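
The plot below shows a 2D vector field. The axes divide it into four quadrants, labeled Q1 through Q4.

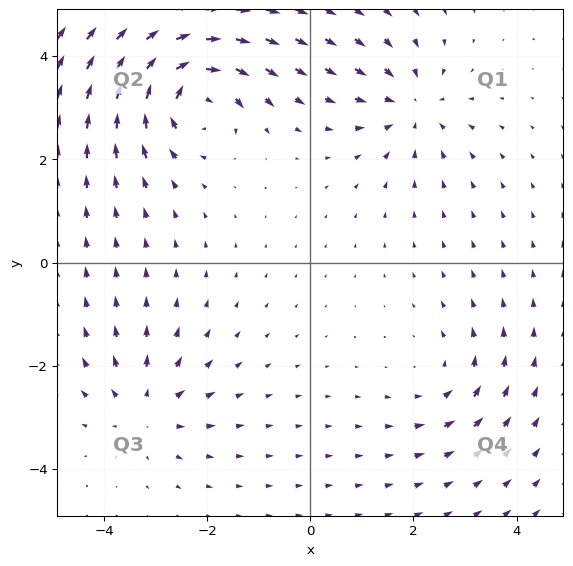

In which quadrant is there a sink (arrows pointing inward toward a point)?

The sink sits at approximately (2.0, 3.0), which lies in quadrant Q1. The divergence there is about -3, negative as expected for a sink.

Q1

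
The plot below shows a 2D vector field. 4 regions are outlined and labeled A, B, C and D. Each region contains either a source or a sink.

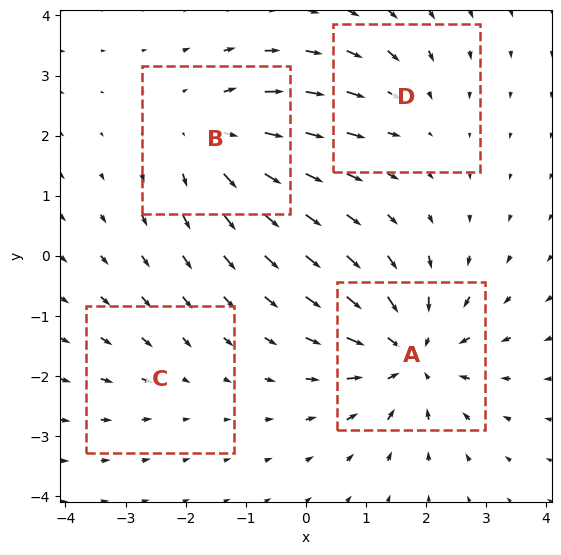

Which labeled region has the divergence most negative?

Divergence at each region's feature centre — A: about -7, B: about +5, C: about -2, D: about -3. Region A is most negative.

A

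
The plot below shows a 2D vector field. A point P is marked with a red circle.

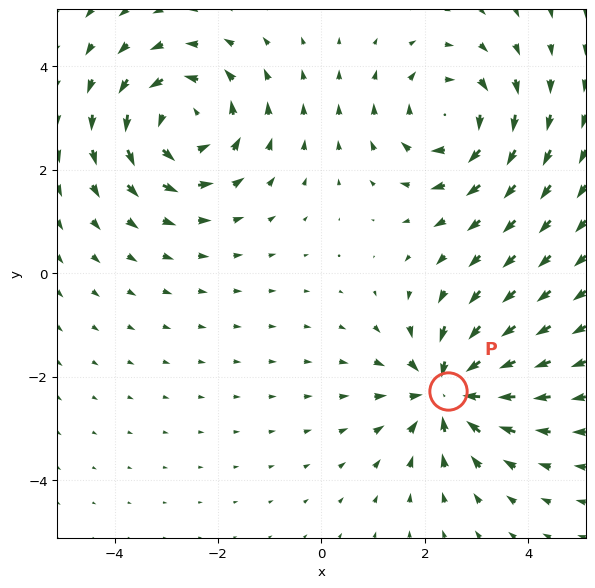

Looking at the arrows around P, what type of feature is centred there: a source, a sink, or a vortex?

At P (2.4, -2.3) the arrows converge inward. Divergence about -4, curl ≈0 — negative divergence with near-zero curl is a sink.

sink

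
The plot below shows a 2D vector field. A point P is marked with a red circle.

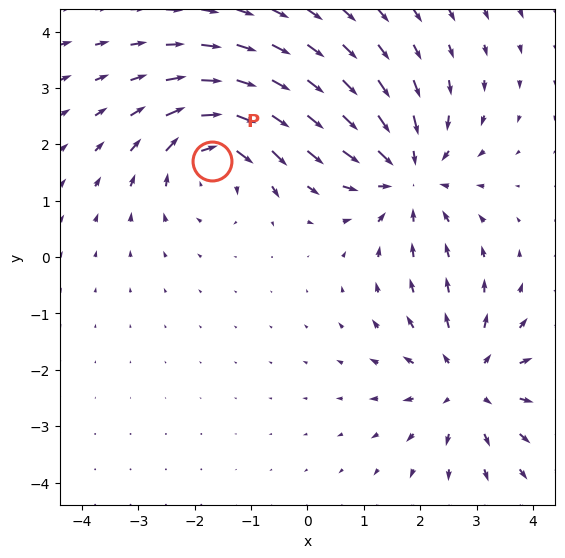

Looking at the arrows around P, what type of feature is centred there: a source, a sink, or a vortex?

vortex

At P (-1.7, 1.7) the arrows circulate clockwise. Divergence ≈0, curl about -4 — near-zero divergence with nonzero curl is a vortex.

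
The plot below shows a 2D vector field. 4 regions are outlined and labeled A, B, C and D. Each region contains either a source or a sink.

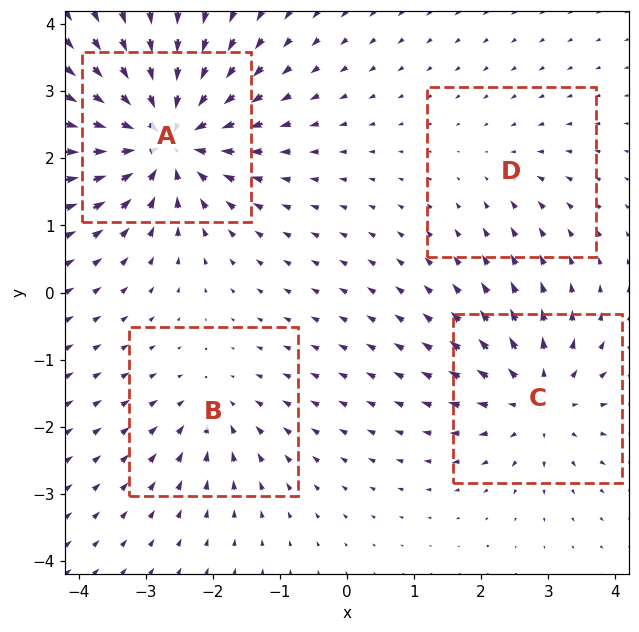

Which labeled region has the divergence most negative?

A

Divergence at each region's feature centre — A: about -9, B: about -4, C: about +5, D: about -2. Region A is most negative.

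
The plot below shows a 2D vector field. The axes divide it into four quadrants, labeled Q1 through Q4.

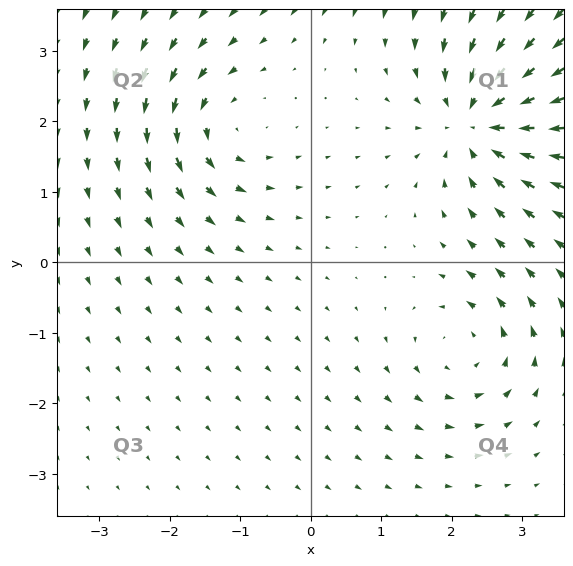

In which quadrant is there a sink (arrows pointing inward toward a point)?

The sink sits at approximately (2.4, 2.0), which lies in quadrant Q1. The divergence there is about -7, negative as expected for a sink.

Q1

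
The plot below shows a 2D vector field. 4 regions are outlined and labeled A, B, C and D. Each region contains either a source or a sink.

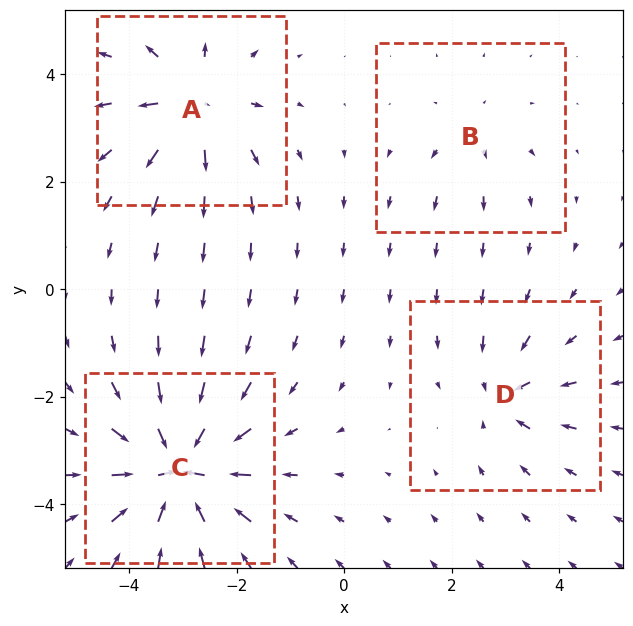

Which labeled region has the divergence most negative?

Divergence at each region's feature centre — A: about +6, B: about +3, C: about -9, D: about -4. Region C is most negative.

C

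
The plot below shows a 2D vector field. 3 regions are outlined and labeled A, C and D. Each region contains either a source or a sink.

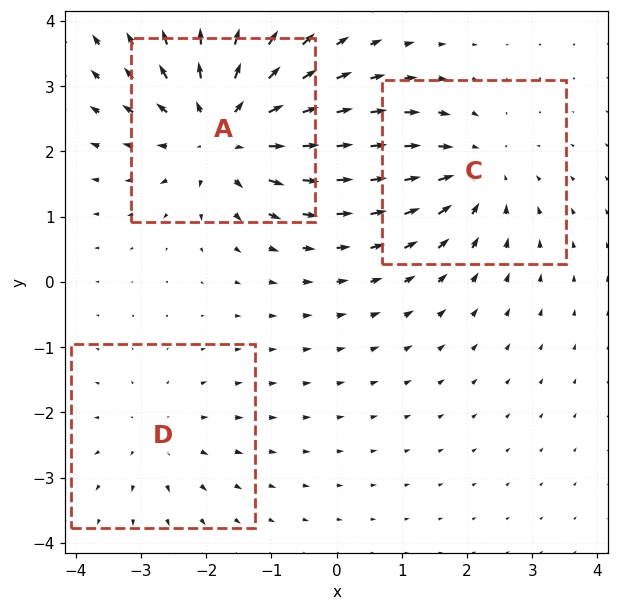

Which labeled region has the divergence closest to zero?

D

Divergence at each region's feature centre — A: about +4, C: about -3, D: about +2. Region D is closest to zero.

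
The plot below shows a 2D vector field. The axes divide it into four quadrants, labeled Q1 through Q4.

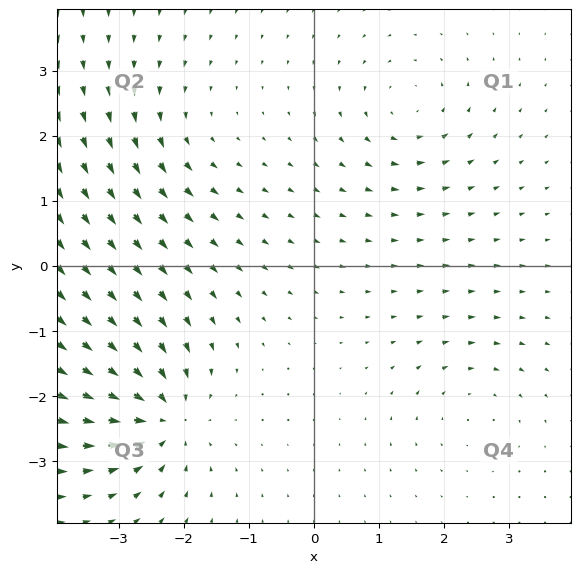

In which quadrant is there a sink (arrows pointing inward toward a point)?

The sink sits at approximately (-2.3, -2.3), which lies in quadrant Q3. The divergence there is about -6, negative as expected for a sink.

Q3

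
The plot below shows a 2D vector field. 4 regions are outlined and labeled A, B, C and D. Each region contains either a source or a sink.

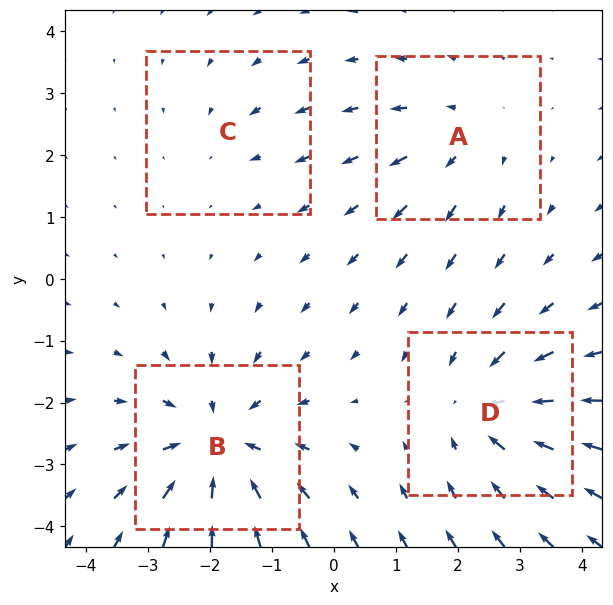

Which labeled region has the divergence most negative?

B

Divergence at each region's feature centre — A: about +3, B: about -6, C: about -2, D: about -5. Region B is most negative.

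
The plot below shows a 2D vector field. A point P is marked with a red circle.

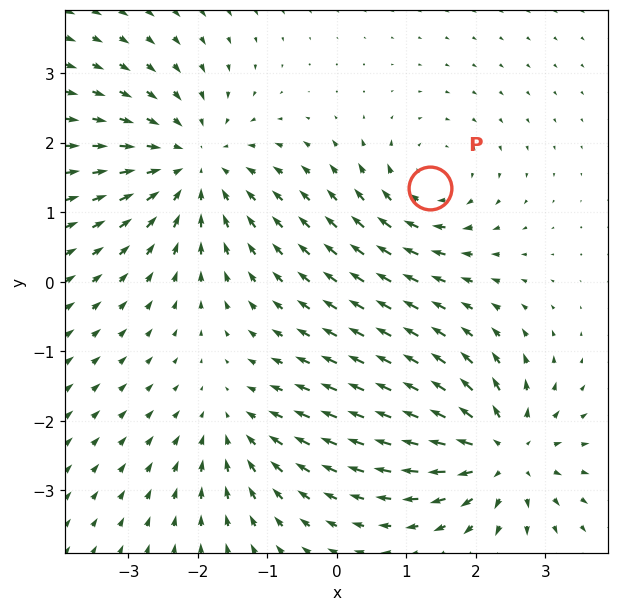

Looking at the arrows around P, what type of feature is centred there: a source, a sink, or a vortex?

At P (1.3, 1.4) the arrows circulate clockwise. Divergence ≈0, curl about -4 — near-zero divergence with nonzero curl is a vortex.

vortex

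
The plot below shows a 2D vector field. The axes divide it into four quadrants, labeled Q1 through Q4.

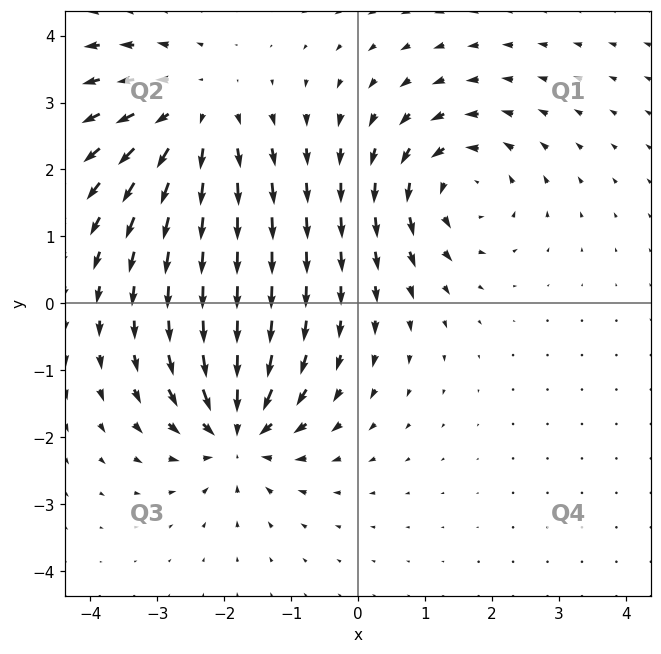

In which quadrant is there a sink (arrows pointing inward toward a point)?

Q3

The sink sits at approximately (-1.8, -1.9), which lies in quadrant Q3. The divergence there is about -6, negative as expected for a sink.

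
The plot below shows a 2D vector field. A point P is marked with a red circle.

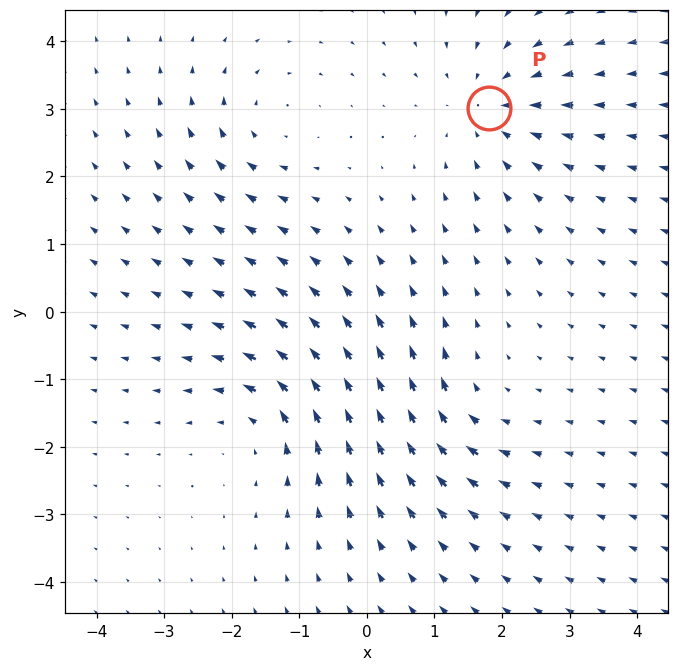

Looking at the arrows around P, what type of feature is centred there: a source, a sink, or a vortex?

sink

At P (1.8, 3.0) the arrows converge inward. Divergence about -4, curl ≈0 — negative divergence with near-zero curl is a sink.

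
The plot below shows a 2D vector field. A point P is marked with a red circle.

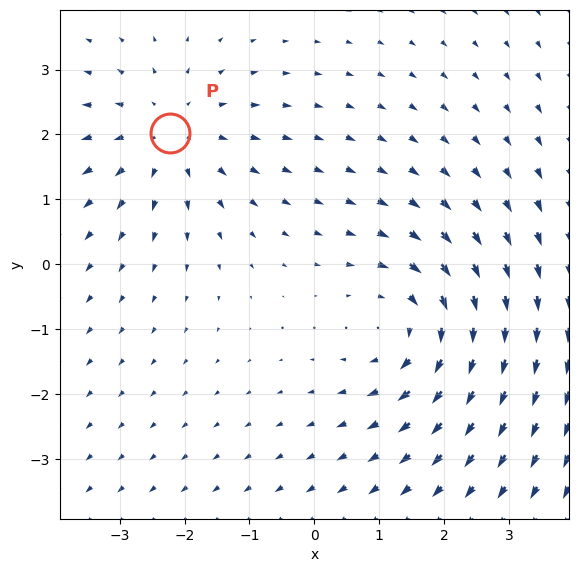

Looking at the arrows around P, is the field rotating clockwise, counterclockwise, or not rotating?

Near P at (-2.2, 2.0) the arrows show no circulation. The curl there is ≈0.

not rotating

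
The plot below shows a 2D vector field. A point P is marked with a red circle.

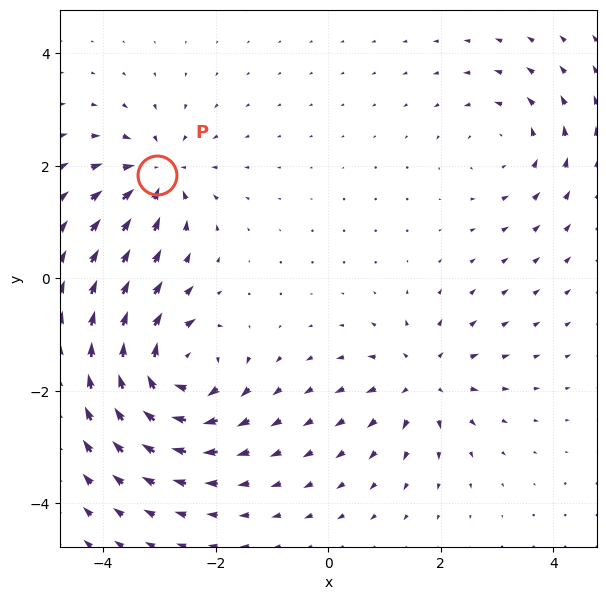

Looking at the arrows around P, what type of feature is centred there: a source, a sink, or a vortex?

At P (-3.0, 1.8) the arrows converge inward. Divergence about -4, curl ≈0 — negative divergence with near-zero curl is a sink.

sink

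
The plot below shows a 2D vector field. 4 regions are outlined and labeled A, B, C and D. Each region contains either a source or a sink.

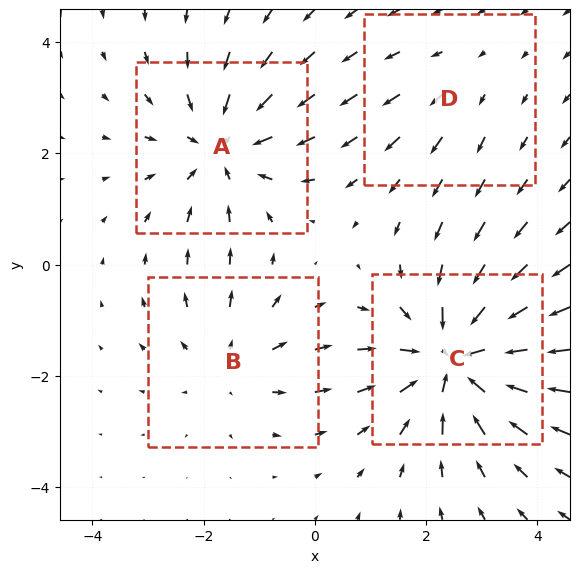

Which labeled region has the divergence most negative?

Divergence at each region's feature centre — A: about -4, B: about +3, C: about -6, D: about +2. Region C is most negative.

C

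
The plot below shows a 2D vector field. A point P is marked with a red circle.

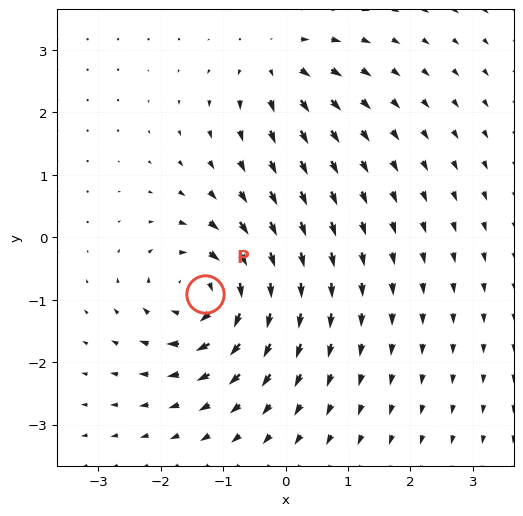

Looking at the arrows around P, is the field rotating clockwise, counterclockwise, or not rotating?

clockwise

Near P at (-1.3, -0.9) the arrows circulate clockwise. The curl (z-component) there is about -6; negative curl means clockwise rotation.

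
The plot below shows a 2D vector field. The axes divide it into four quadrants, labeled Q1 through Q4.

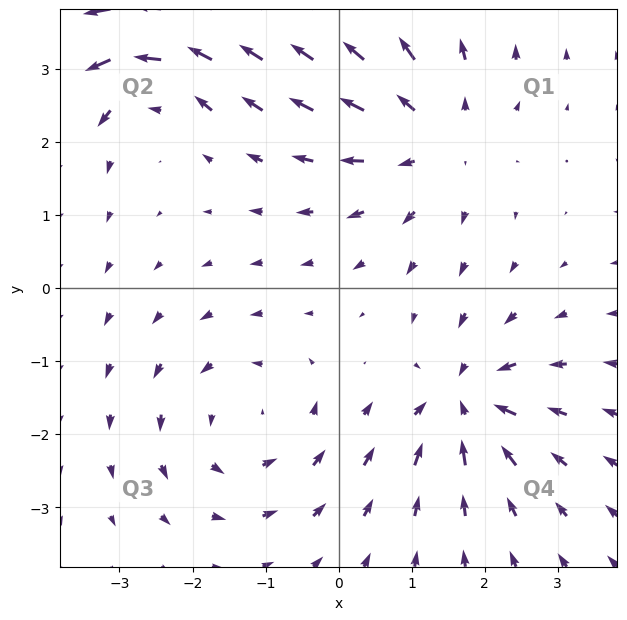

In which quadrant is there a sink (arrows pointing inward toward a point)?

Q4

The sink sits at approximately (1.7, -1.6), which lies in quadrant Q4. The divergence there is about -5, negative as expected for a sink.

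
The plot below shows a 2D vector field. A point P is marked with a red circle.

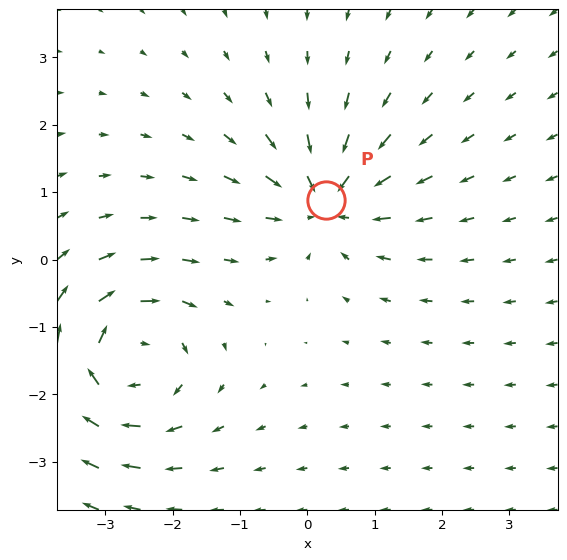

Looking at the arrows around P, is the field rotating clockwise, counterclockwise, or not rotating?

Near P at (0.3, 0.9) the arrows show no circulation. The curl there is ≈0.

not rotating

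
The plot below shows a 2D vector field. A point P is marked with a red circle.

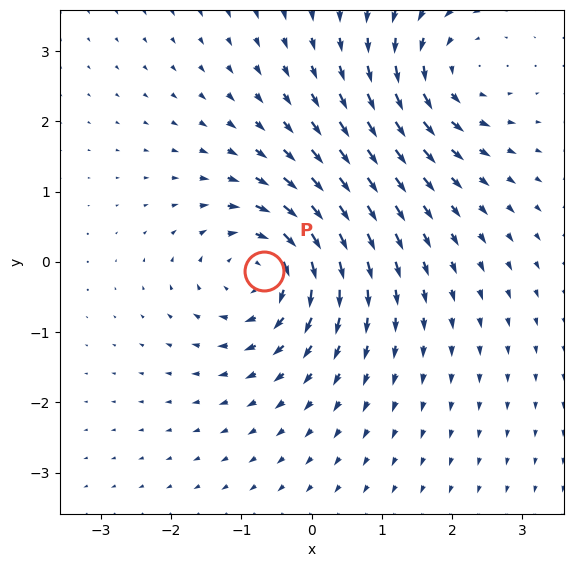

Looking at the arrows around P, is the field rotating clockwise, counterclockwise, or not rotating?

Near P at (-0.7, -0.1) the arrows circulate clockwise. The curl (z-component) there is about -4; negative curl means clockwise rotation.

clockwise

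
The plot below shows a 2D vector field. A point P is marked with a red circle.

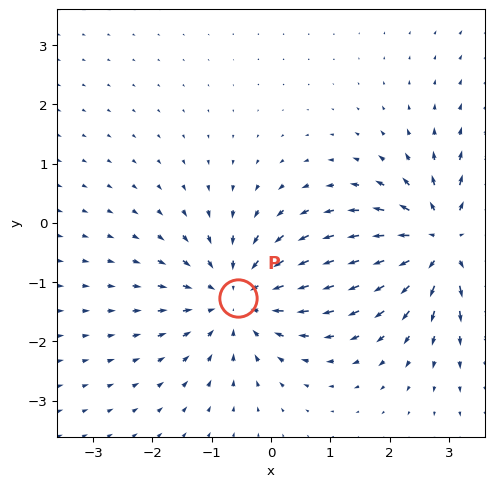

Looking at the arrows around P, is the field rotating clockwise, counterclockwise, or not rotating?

Near P at (-0.6, -1.3) the arrows show no circulation. The curl there is ≈0.

not rotating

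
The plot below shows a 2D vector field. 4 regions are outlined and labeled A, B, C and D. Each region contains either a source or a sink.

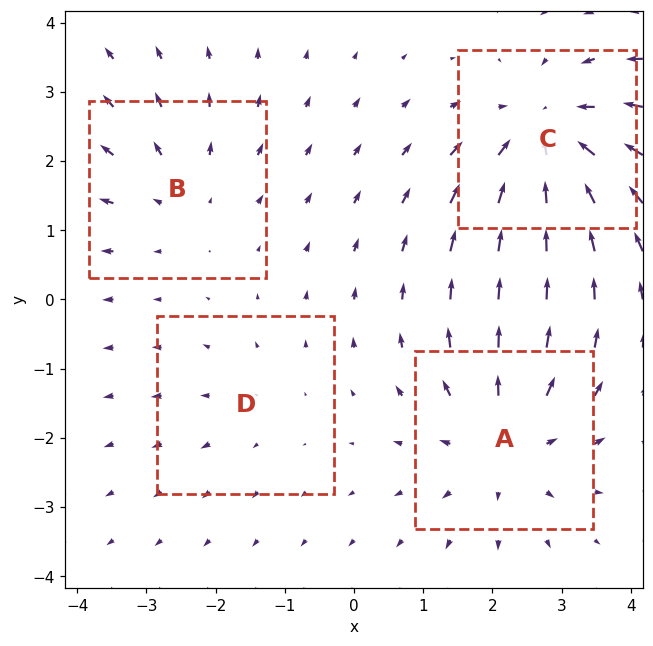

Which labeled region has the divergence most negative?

Divergence at each region's feature centre — A: about +5, B: about +3, C: about -6, D: about +2. Region C is most negative.

C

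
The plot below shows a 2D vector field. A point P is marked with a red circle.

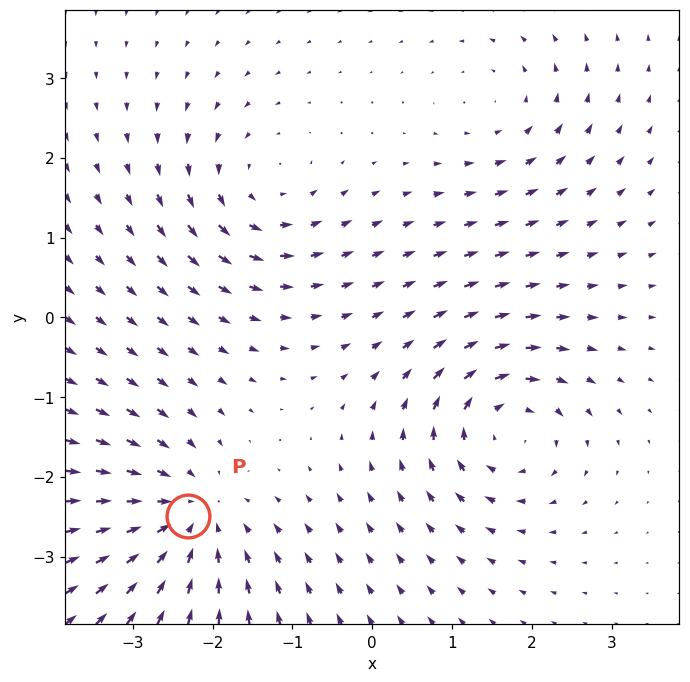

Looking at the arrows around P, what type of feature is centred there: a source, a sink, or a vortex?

At P (-2.3, -2.5) the arrows converge inward. Divergence about -5, curl ≈0 — negative divergence with near-zero curl is a sink.

sink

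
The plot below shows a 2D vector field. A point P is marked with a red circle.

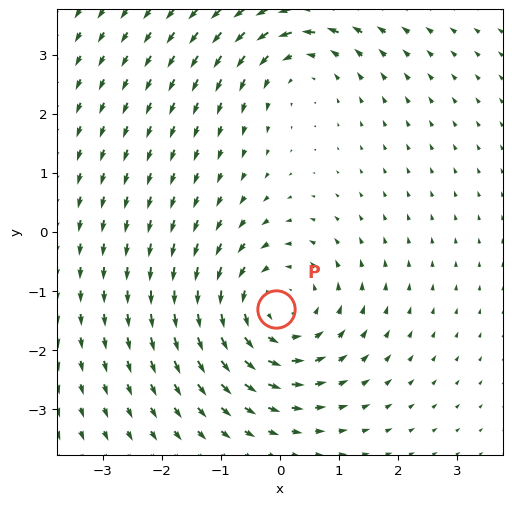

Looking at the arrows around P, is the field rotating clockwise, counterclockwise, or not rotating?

counterclockwise

Near P at (-0.1, -1.3) the arrows circulate counterclockwise. The curl (z-component) there is about +4; positive curl means counterclockwise rotation.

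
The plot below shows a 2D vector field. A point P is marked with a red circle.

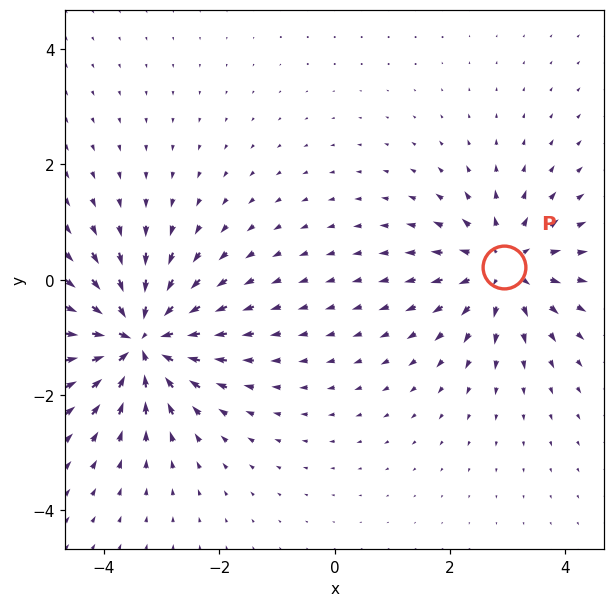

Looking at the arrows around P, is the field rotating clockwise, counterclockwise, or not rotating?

Near P at (2.9, 0.2) the arrows show no circulation. The curl there is ≈0.

not rotating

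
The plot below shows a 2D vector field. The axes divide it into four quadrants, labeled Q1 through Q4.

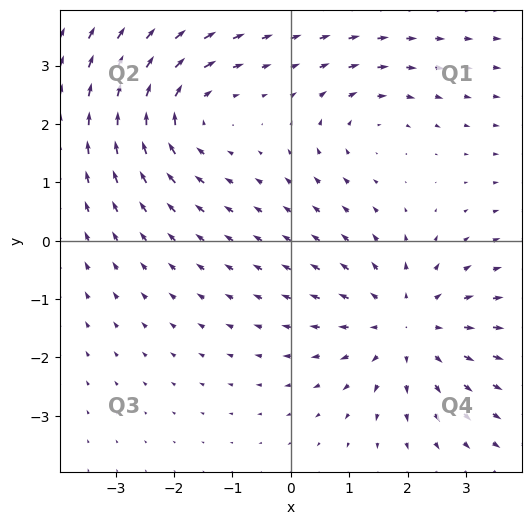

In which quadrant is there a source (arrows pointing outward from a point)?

Q4

The source sits at approximately (2.0, -1.5), which lies in quadrant Q4. The divergence there is about +4, positive as expected for a source.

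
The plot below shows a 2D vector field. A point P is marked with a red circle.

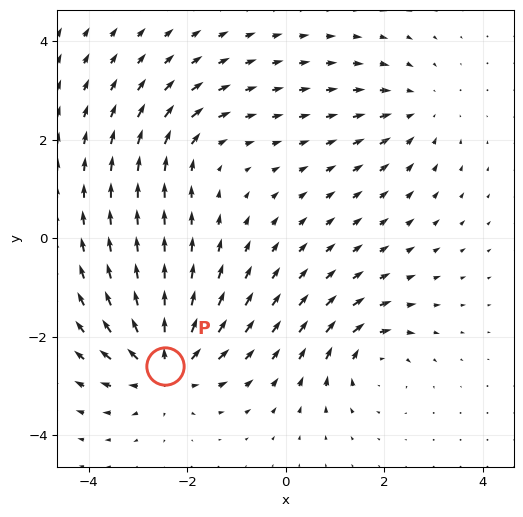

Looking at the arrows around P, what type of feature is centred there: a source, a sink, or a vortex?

At P (-2.5, -2.6) the arrows spread outward. Divergence about +6, curl ≈0 — positive divergence with near-zero curl is a source.

source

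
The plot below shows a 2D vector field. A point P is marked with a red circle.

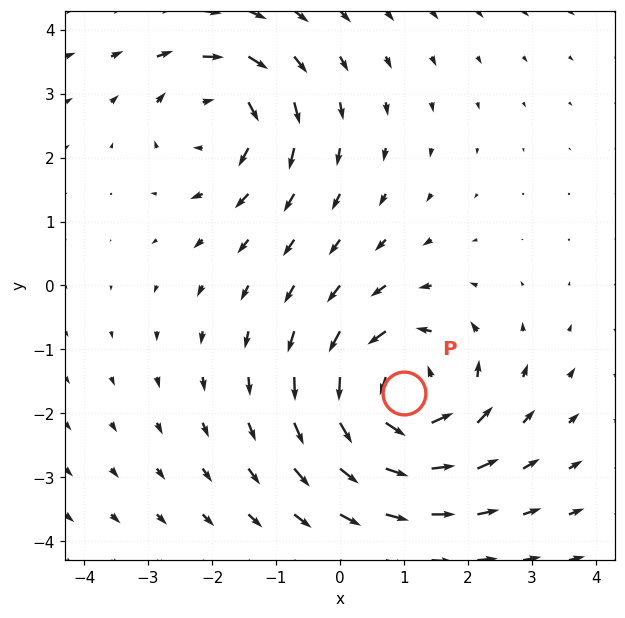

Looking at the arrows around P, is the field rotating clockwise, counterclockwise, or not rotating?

counterclockwise

Near P at (1.0, -1.7) the arrows circulate counterclockwise. The curl (z-component) there is about +5; positive curl means counterclockwise rotation.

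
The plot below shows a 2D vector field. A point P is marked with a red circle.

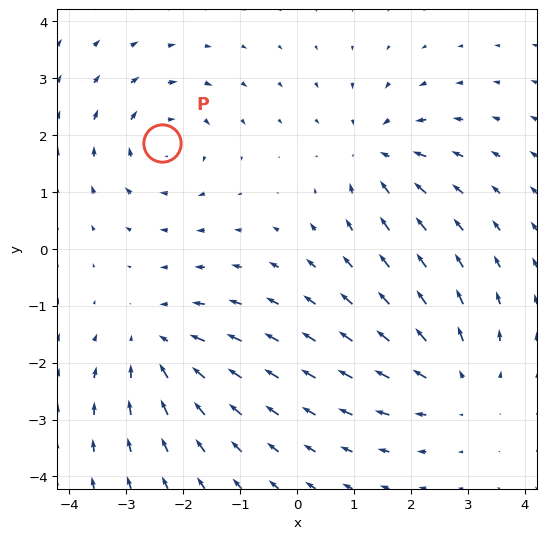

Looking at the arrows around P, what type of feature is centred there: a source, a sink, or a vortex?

At P (-2.4, 1.9) the arrows circulate clockwise. Divergence ≈0, curl about -4 — near-zero divergence with nonzero curl is a vortex.

vortex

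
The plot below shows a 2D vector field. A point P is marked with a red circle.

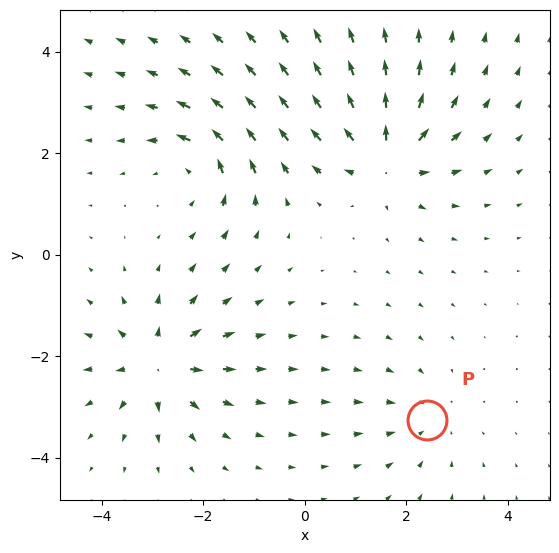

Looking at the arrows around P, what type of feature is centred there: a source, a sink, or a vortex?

sink

At P (2.4, -3.2) the arrows converge inward. Divergence about -3, curl ≈0 — negative divergence with near-zero curl is a sink.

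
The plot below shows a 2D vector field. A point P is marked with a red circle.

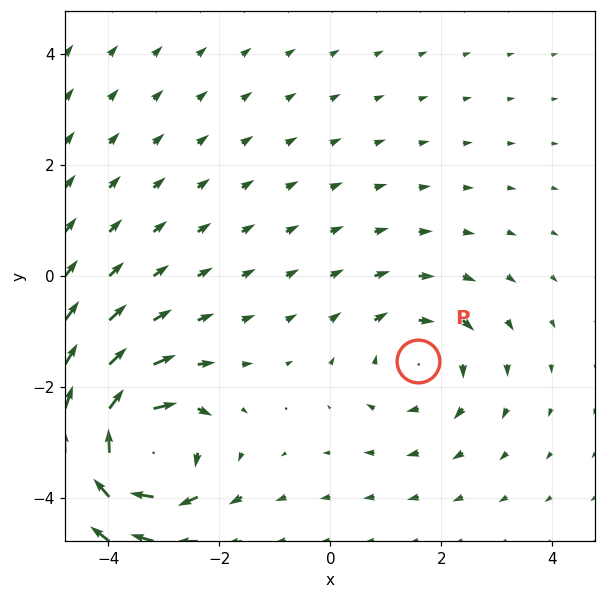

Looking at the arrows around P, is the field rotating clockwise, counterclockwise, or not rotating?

Near P at (1.6, -1.5) the arrows circulate clockwise. The curl (z-component) there is about -2; negative curl means clockwise rotation.

clockwise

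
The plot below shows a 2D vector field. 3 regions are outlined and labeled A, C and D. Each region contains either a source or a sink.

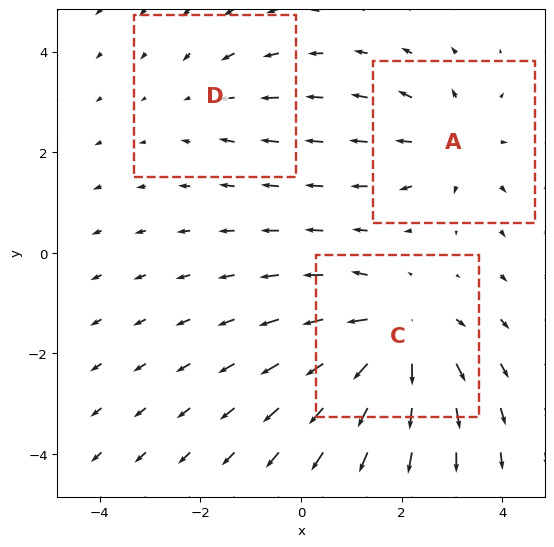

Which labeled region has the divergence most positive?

C

Divergence at each region's feature centre — A: about +3, C: about +4, D: about -2. Region C is most positive.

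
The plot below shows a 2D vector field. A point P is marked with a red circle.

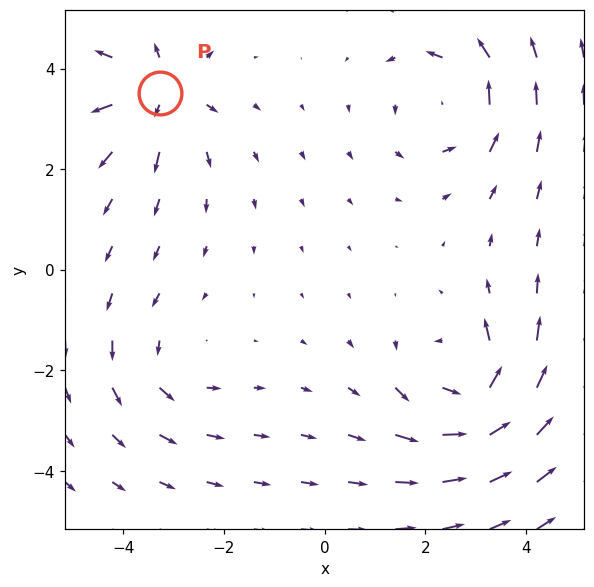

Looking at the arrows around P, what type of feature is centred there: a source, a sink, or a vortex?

source

At P (-3.3, 3.5) the arrows spread outward. Divergence about +5, curl ≈0 — positive divergence with near-zero curl is a source.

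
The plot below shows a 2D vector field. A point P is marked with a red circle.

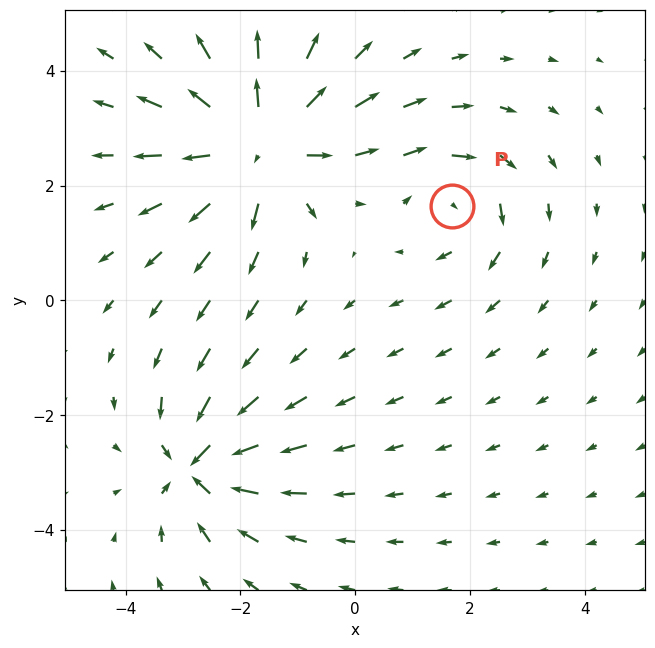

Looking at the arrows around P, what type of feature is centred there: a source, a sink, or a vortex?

At P (1.7, 1.7) the arrows circulate clockwise. Divergence ≈0, curl about -3 — near-zero divergence with nonzero curl is a vortex.

vortex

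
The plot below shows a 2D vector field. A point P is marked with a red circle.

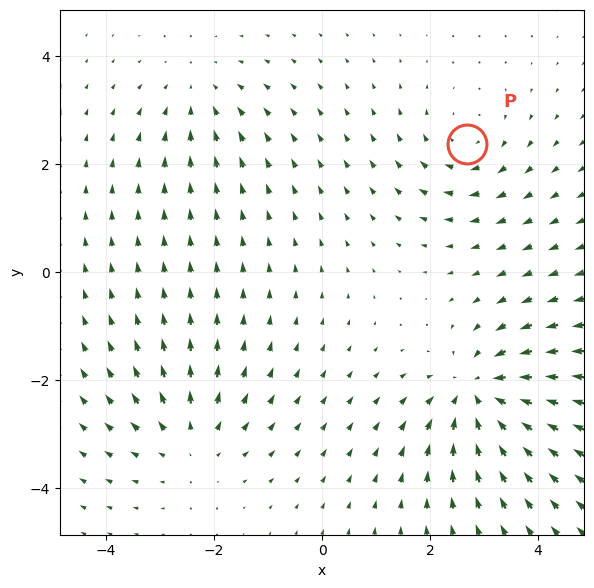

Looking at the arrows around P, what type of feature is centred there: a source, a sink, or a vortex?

At P (2.7, 2.4) the arrows circulate clockwise. Divergence ≈0, curl about -3 — near-zero divergence with nonzero curl is a vortex.

vortex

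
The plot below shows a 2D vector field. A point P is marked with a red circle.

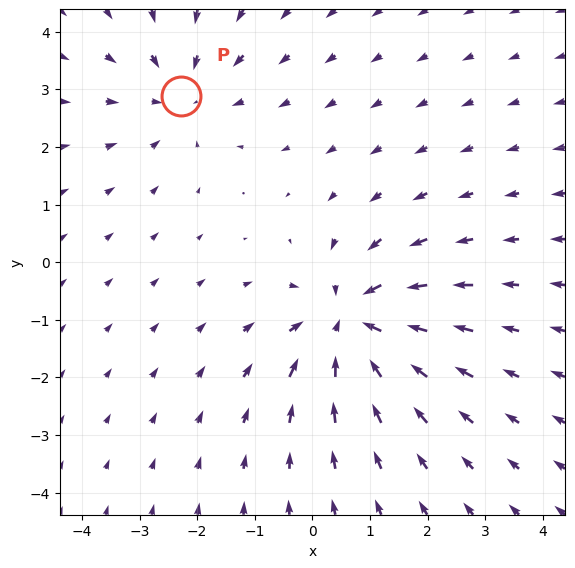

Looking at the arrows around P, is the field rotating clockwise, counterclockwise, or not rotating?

Near P at (-2.3, 2.9) the arrows show no circulation. The curl there is ≈0.

not rotating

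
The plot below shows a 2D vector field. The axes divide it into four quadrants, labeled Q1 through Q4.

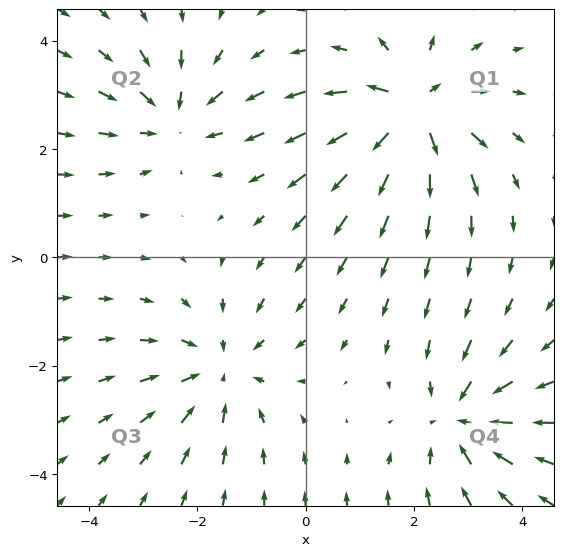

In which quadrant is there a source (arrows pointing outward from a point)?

Q1

The source sits at approximately (2.0, 2.7), which lies in quadrant Q1. The divergence there is about +6, positive as expected for a source.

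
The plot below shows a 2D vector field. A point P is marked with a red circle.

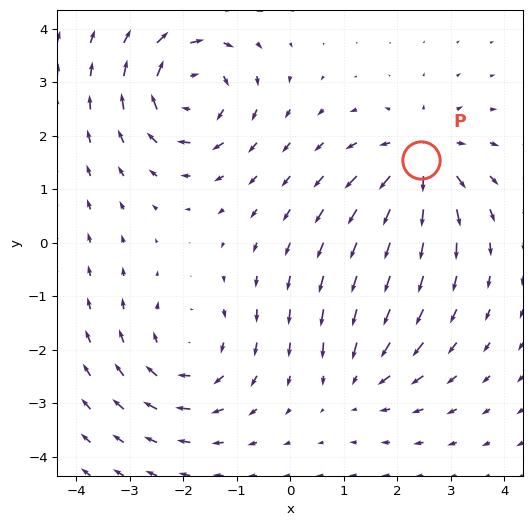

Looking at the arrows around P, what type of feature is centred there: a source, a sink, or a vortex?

source

At P (2.4, 1.5) the arrows spread outward. Divergence about +6, curl ≈0 — positive divergence with near-zero curl is a source.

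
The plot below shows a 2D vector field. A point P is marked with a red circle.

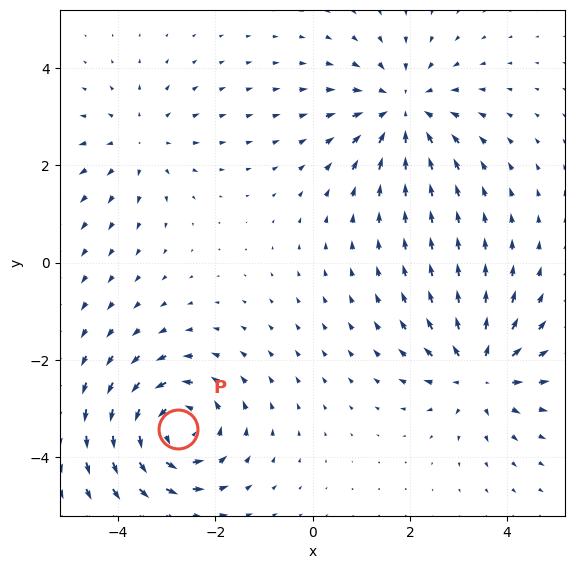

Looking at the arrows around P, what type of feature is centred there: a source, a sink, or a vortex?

vortex

At P (-2.8, -3.4) the arrows circulate counterclockwise. Divergence ≈0, curl about +5 — near-zero divergence with nonzero curl is a vortex.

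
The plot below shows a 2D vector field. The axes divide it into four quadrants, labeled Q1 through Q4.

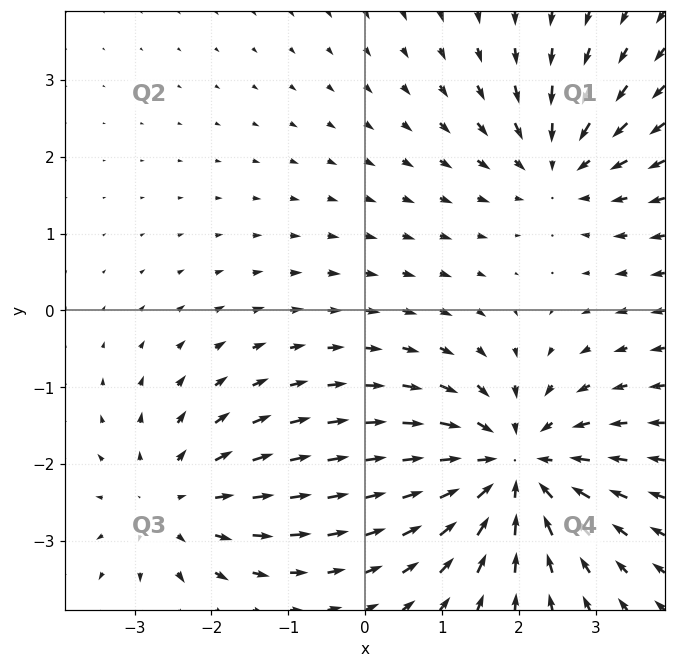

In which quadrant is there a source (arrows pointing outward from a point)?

Q3

The source sits at approximately (-2.5, -2.5), which lies in quadrant Q3. The divergence there is about +3, positive as expected for a source.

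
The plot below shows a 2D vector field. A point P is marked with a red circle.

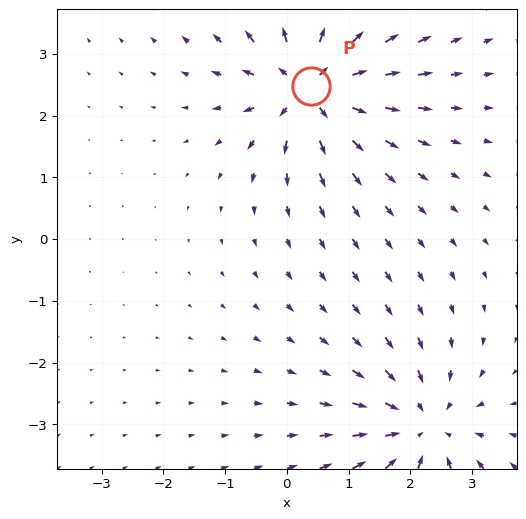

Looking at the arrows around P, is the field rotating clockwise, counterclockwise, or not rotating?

Near P at (0.4, 2.5) the arrows show no circulation. The curl there is ≈0.

not rotating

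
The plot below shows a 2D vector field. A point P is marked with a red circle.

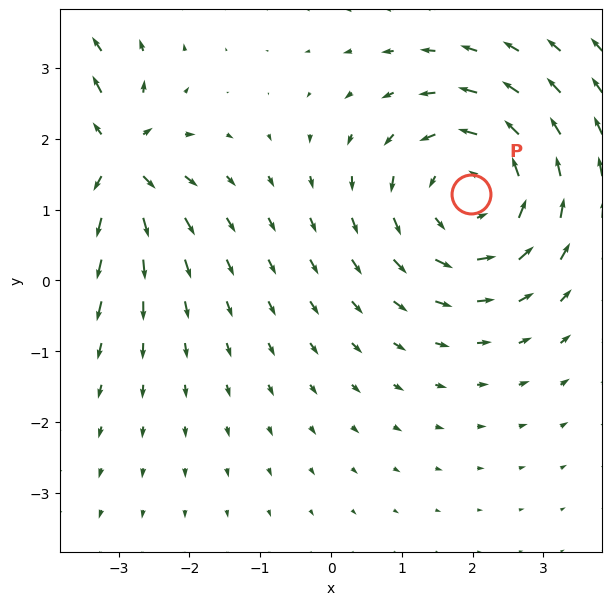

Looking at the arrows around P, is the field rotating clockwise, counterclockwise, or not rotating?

counterclockwise

Near P at (2.0, 1.2) the arrows circulate counterclockwise. The curl (z-component) there is about +4; positive curl means counterclockwise rotation.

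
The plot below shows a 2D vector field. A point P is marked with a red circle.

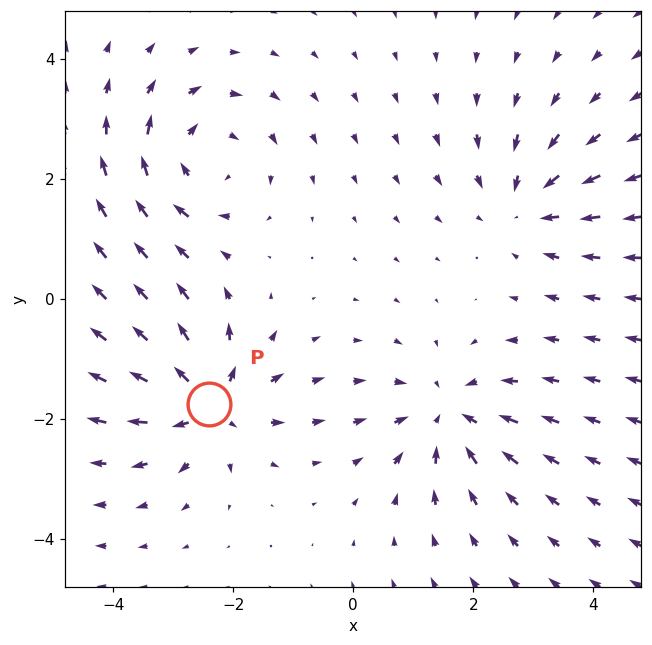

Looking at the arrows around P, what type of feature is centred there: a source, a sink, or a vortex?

source

At P (-2.4, -1.8) the arrows spread outward. Divergence about +6, curl ≈0 — positive divergence with near-zero curl is a source.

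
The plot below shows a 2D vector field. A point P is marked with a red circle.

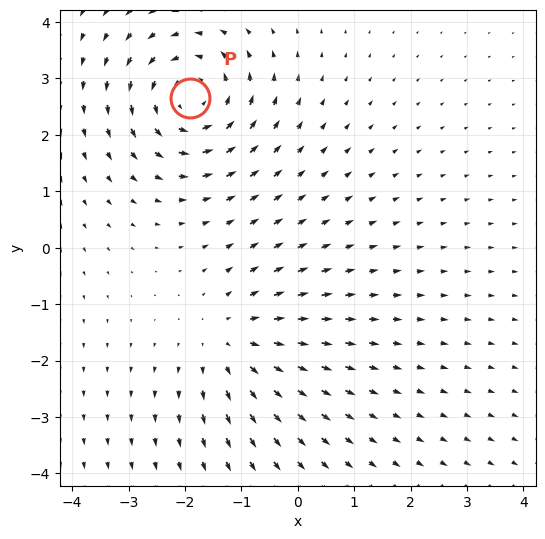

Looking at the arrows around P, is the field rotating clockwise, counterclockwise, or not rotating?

Near P at (-1.9, 2.6) the arrows circulate counterclockwise. The curl (z-component) there is about +4; positive curl means counterclockwise rotation.

counterclockwise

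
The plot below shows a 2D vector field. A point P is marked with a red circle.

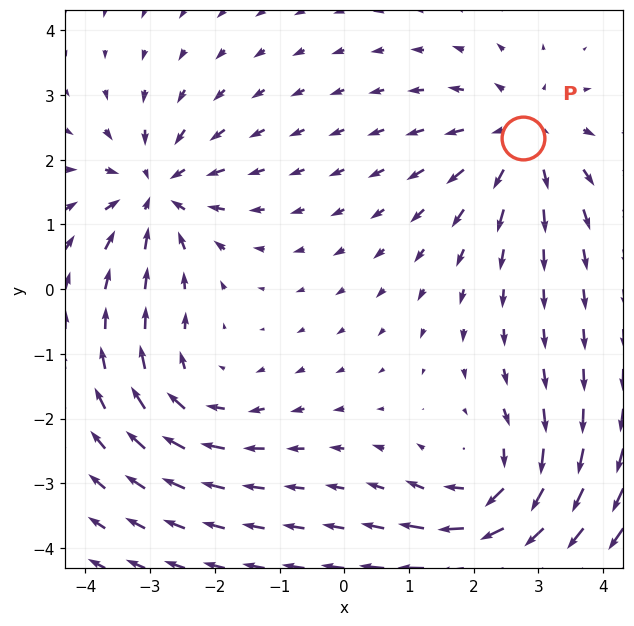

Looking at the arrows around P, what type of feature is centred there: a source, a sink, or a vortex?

source

At P (2.8, 2.3) the arrows spread outward. Divergence about +3, curl ≈0 — positive divergence with near-zero curl is a source.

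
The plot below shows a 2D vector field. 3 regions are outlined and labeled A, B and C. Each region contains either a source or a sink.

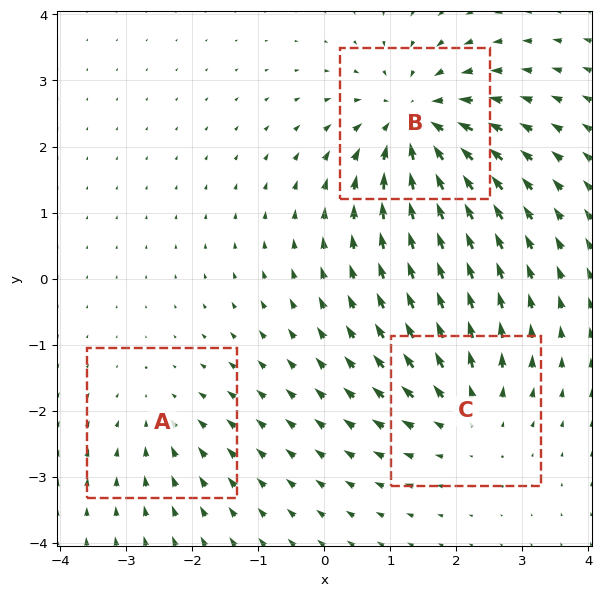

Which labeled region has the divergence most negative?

B

Divergence at each region's feature centre — A: about -2, B: about -5, C: about +3. Region B is most negative.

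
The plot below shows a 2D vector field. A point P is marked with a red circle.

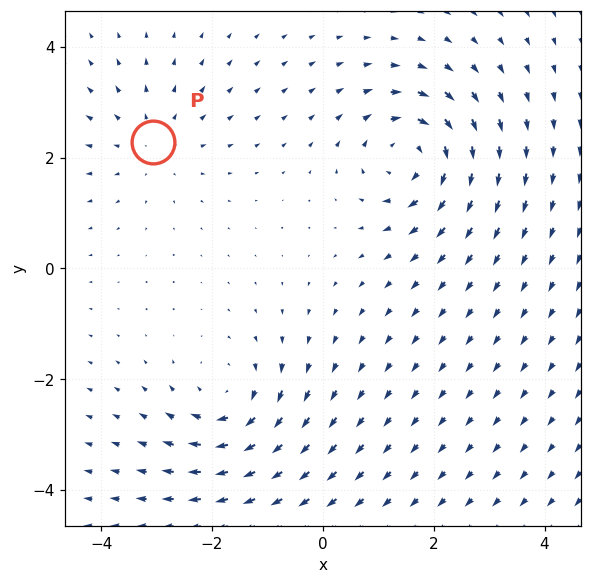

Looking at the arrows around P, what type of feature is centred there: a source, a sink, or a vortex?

source

At P (-3.1, 2.3) the arrows spread outward. Divergence about +2, curl ≈0 — positive divergence with near-zero curl is a source.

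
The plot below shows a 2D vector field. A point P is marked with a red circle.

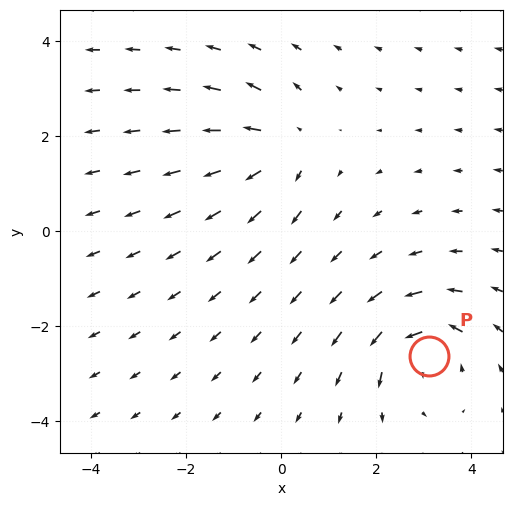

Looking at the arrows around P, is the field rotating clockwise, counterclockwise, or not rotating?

Near P at (3.1, -2.6) the arrows circulate counterclockwise. The curl (z-component) there is about +4; positive curl means counterclockwise rotation.

counterclockwise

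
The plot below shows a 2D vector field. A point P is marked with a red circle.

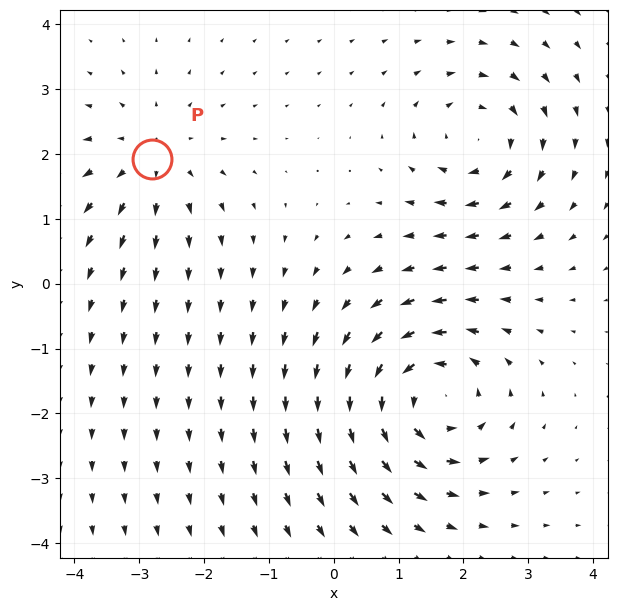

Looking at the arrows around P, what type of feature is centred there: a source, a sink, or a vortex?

At P (-2.8, 1.9) the arrows spread outward. Divergence about +3, curl ≈0 — positive divergence with near-zero curl is a source.

source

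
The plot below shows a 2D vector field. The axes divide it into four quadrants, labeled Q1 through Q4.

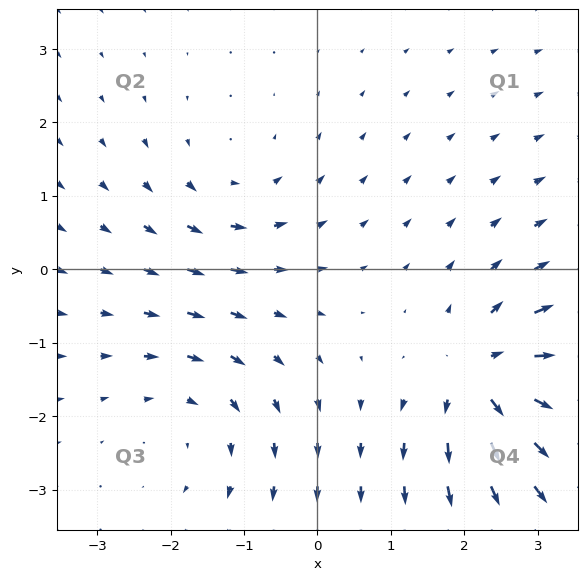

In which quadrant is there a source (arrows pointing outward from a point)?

The source sits at approximately (2.3, -1.5), which lies in quadrant Q4. The divergence there is about +5, positive as expected for a source.

Q4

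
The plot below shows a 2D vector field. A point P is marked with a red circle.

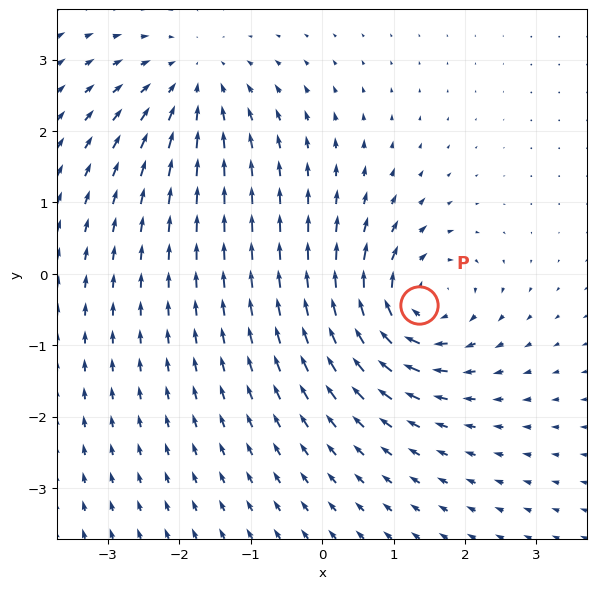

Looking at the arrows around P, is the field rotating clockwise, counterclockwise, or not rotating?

Near P at (1.4, -0.4) the arrows circulate clockwise. The curl (z-component) there is about -6; negative curl means clockwise rotation.

clockwise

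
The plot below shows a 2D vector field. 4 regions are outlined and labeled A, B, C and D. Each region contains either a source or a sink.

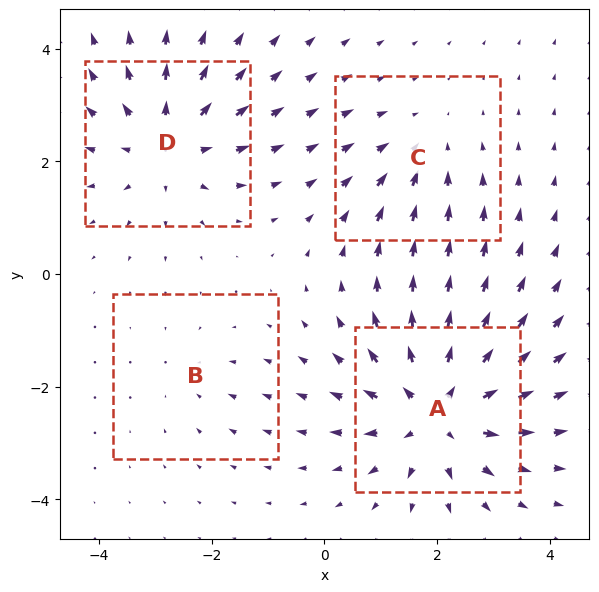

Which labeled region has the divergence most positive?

A

Divergence at each region's feature centre — A: about +6, B: about -2, C: about -3, D: about +5. Region A is most positive.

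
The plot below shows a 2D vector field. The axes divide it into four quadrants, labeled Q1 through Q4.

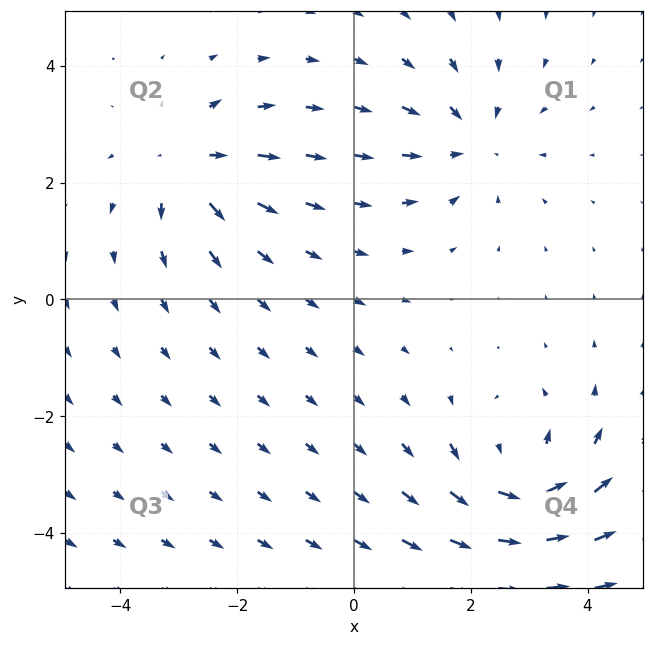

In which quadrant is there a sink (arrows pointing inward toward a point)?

Q1

The sink sits at approximately (2.0, 2.7), which lies in quadrant Q1. The divergence there is about -4, negative as expected for a sink.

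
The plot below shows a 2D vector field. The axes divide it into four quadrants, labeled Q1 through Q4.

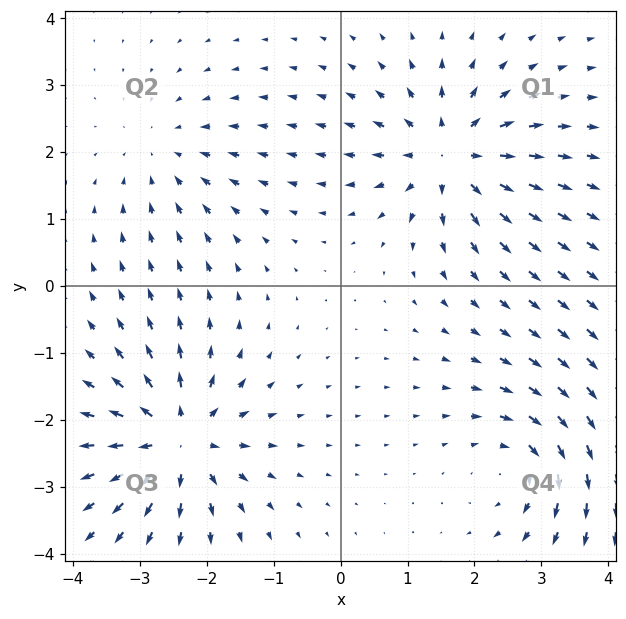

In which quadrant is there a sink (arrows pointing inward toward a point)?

Q2

The sink sits at approximately (-2.6, 2.0), which lies in quadrant Q2. The divergence there is about -2, negative as expected for a sink.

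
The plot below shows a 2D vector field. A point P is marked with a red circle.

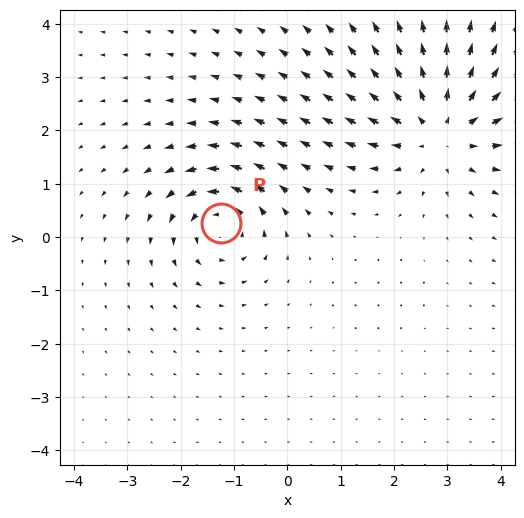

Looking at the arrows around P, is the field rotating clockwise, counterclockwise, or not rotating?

counterclockwise

Near P at (-1.2, 0.3) the arrows circulate counterclockwise. The curl (z-component) there is about +5; positive curl means counterclockwise rotation.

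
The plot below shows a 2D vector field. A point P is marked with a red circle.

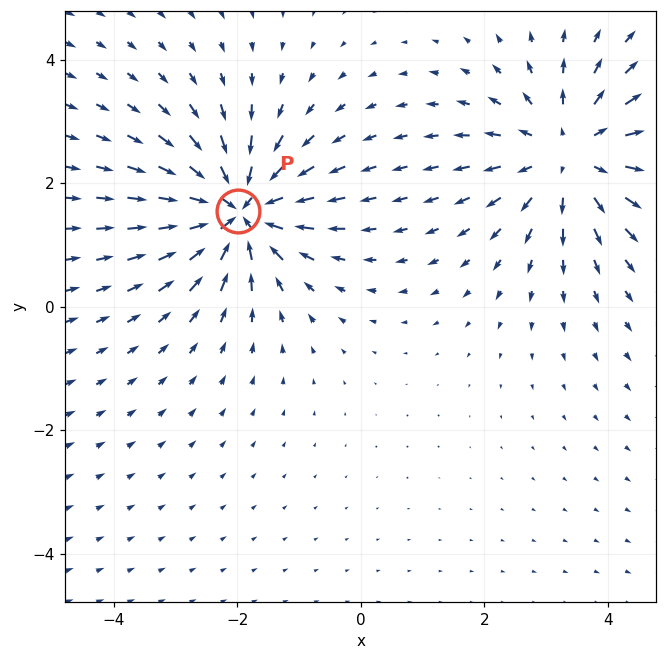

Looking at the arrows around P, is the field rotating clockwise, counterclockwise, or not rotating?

not rotating

Near P at (-2.0, 1.5) the arrows show no circulation. The curl there is ≈0.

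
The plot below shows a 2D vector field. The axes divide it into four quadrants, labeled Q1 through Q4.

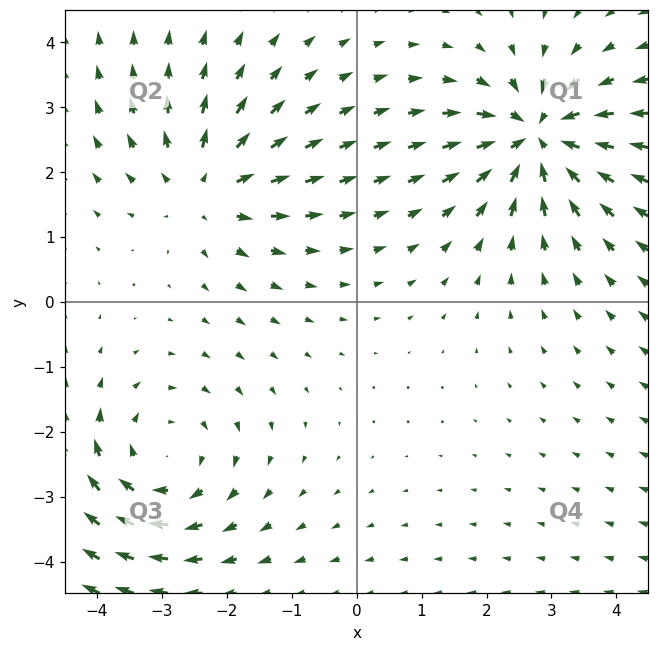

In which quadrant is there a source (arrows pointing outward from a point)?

The source sits at approximately (-2.3, 1.7), which lies in quadrant Q2. The divergence there is about +4, positive as expected for a source.

Q2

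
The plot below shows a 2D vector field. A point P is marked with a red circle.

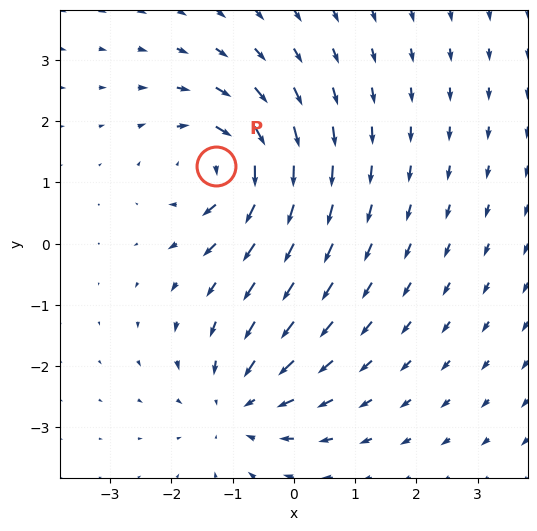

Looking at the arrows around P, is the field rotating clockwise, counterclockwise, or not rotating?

Near P at (-1.3, 1.3) the arrows circulate clockwise. The curl (z-component) there is about -5; negative curl means clockwise rotation.

clockwise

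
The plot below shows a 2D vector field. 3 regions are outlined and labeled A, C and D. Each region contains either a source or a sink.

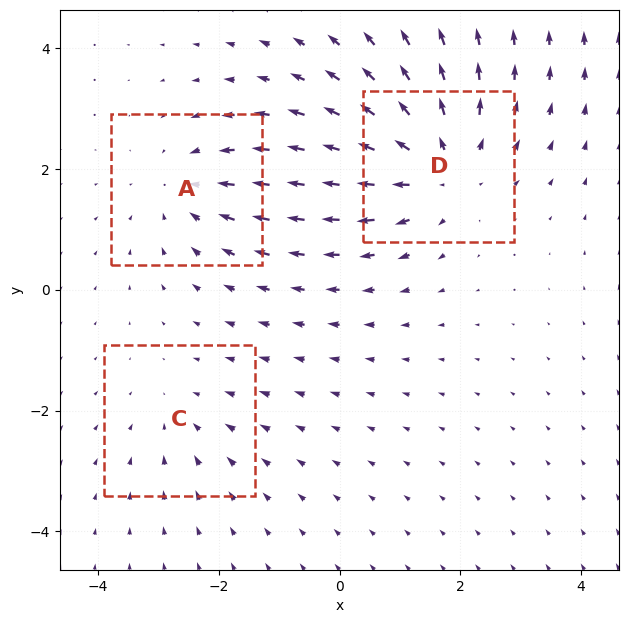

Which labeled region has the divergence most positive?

Divergence at each region's feature centre — A: about -3, C: about -2, D: about +4. Region D is most positive.

D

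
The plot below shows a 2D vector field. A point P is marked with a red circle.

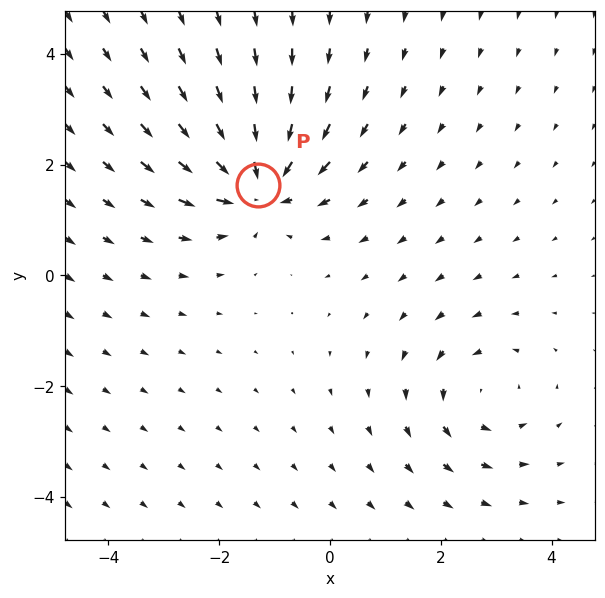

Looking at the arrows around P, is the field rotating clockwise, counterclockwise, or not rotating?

not rotating

Near P at (-1.3, 1.6) the arrows show no circulation. The curl there is ≈0.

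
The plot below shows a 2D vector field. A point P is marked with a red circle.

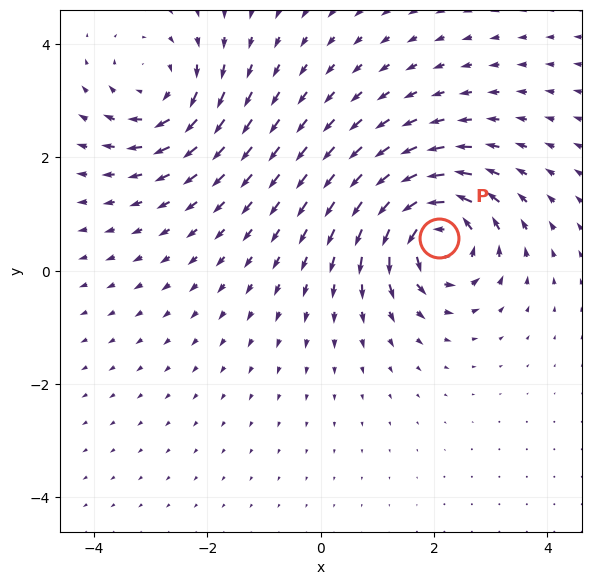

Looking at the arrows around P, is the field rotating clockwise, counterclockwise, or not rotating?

counterclockwise

Near P at (2.1, 0.6) the arrows circulate counterclockwise. The curl (z-component) there is about +6; positive curl means counterclockwise rotation.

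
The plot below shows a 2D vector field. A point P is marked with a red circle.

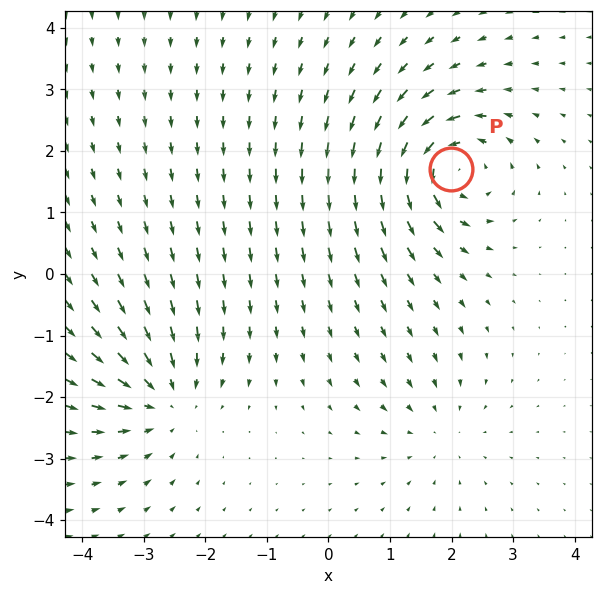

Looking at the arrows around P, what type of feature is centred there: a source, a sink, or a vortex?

At P (2.0, 1.7) the arrows circulate counterclockwise. Divergence ≈0, curl about +7 — near-zero divergence with nonzero curl is a vortex.

vortex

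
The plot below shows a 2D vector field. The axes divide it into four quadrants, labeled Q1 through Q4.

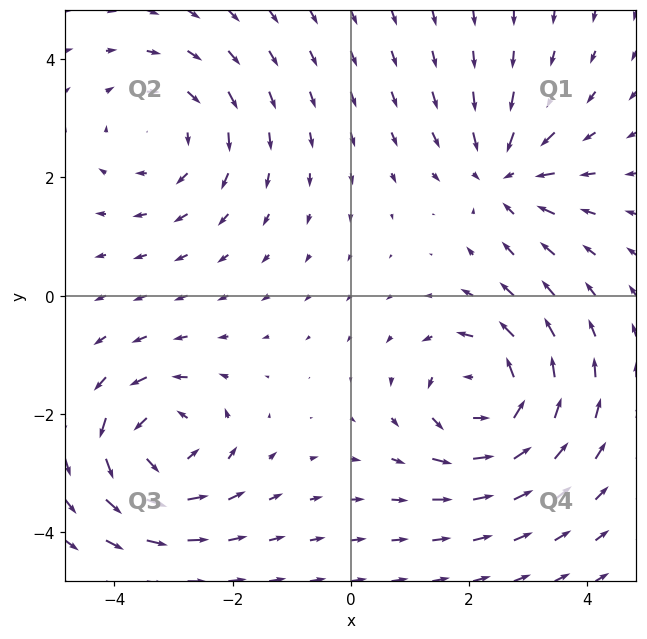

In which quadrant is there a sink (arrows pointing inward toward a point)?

The sink sits at approximately (2.6, 2.0), which lies in quadrant Q1. The divergence there is about -4, negative as expected for a sink.

Q1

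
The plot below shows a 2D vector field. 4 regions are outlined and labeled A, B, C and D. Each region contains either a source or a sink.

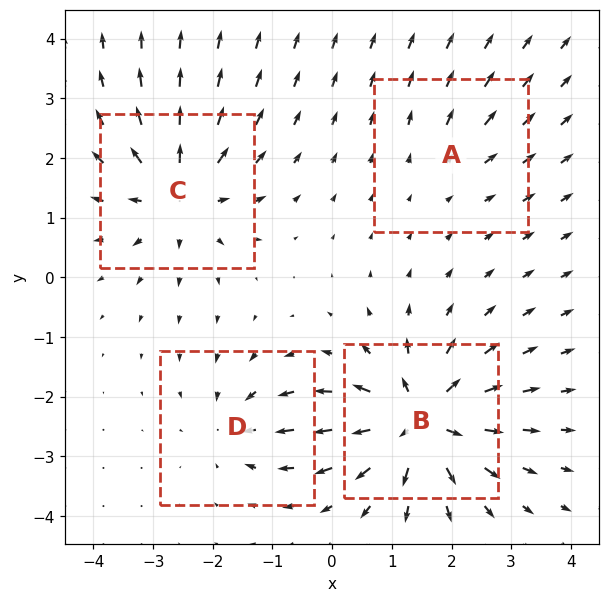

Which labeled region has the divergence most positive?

Divergence at each region's feature centre — A: about +2, B: about +8, C: about +6, D: about -4. Region B is most positive.

B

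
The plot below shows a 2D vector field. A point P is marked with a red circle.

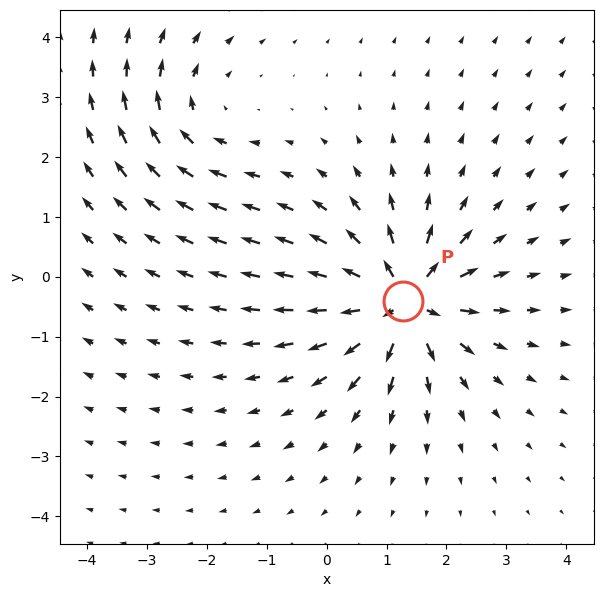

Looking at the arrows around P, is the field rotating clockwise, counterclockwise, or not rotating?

not rotating

Near P at (1.3, -0.4) the arrows show no circulation. The curl there is ≈0.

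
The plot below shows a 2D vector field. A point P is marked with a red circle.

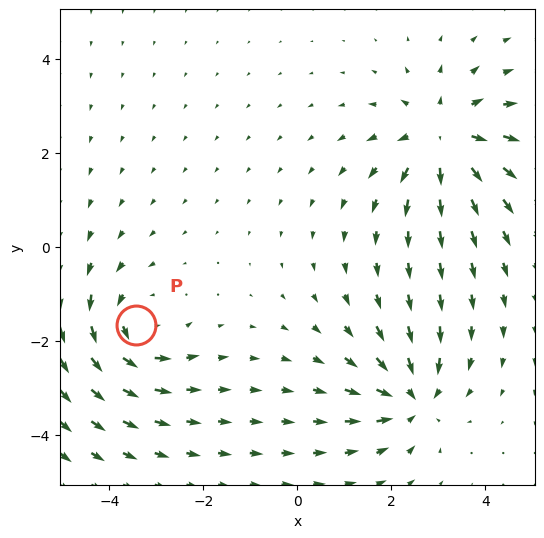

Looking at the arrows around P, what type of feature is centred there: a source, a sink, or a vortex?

At P (-3.4, -1.7) the arrows circulate counterclockwise. Divergence ≈0, curl about +4 — near-zero divergence with nonzero curl is a vortex.

vortex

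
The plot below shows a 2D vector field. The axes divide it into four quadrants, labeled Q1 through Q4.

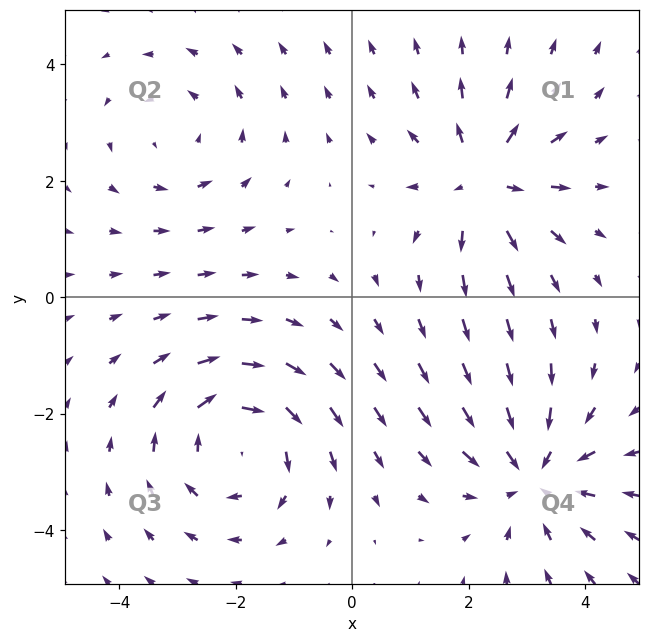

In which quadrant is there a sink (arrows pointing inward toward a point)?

Q4

The sink sits at approximately (3.1, -3.1), which lies in quadrant Q4. The divergence there is about -4, negative as expected for a sink.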